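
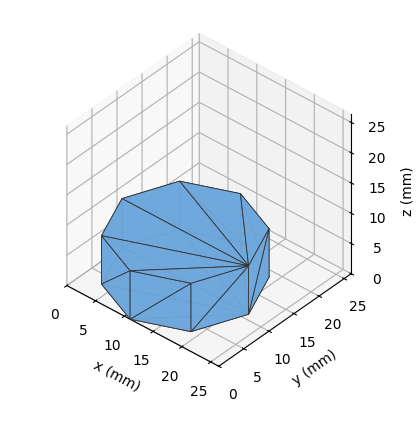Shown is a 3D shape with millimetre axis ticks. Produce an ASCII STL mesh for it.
Reading the render: the shape is a regular 8-sided prism (a cylinder approximated with 8 flat sides), circumscribed radius ≈ 11 mm, height ≈ 8 mm (dimensions read to the nearest mm from the axis ticks). For the STL, each face is triangulated and given an outward normal.

solid part
  facet normal 0.0000 0.0000 -1.0000
    outer loop
      vertex 11.000 22.000 0.000
      vertex 18.778 18.778 0.000
      vertex 22.000 11.000 0.000
    endloop
  endfacet
  facet normal 0.0000 0.0000 -1.0000
    outer loop
      vertex 3.222 18.778 0.000
      vertex 11.000 22.000 0.000
      vertex 22.000 11.000 0.000
    endloop
  endfacet
  facet normal 0.0000 0.0000 -1.0000
    outer loop
      vertex 0.000 11.000 0.000
      vertex 3.222 18.778 0.000
      vertex 22.000 11.000 0.000
    endloop
  endfacet
  facet normal 0.0000 0.0000 -1.0000
    outer loop
      vertex 3.222 3.222 0.000
      vertex 0.000 11.000 0.000
      vertex 22.000 11.000 0.000
    endloop
  endfacet
  facet normal 0.0000 0.0000 -1.0000
    outer loop
      vertex 11.000 0.000 0.000
      vertex 3.222 3.222 0.000
      vertex 22.000 11.000 0.000
    endloop
  endfacet
  facet normal 0.0000 0.0000 -1.0000
    outer loop
      vertex 18.778 3.222 0.000
      vertex 11.000 0.000 0.000
      vertex 22.000 11.000 0.000
    endloop
  endfacet
  facet normal 0.0000 0.0000 1.0000
    outer loop
      vertex 22.000 11.000 8.000
      vertex 18.778 18.778 8.000
      vertex 11.000 22.000 8.000
    endloop
  endfacet
  facet normal 0.0000 0.0000 1.0000
    outer loop
      vertex 22.000 11.000 8.000
      vertex 11.000 22.000 8.000
      vertex 3.222 18.778 8.000
    endloop
  endfacet
  facet normal 0.0000 0.0000 1.0000
    outer loop
      vertex 22.000 11.000 8.000
      vertex 3.222 18.778 8.000
      vertex 0.000 11.000 8.000
    endloop
  endfacet
  facet normal 0.0000 0.0000 1.0000
    outer loop
      vertex 22.000 11.000 8.000
      vertex 0.000 11.000 8.000
      vertex 3.222 3.222 8.000
    endloop
  endfacet
  facet normal 0.0000 0.0000 1.0000
    outer loop
      vertex 22.000 11.000 8.000
      vertex 3.222 3.222 8.000
      vertex 11.000 0.000 8.000
    endloop
  endfacet
  facet normal 0.0000 0.0000 1.0000
    outer loop
      vertex 22.000 11.000 8.000
      vertex 11.000 0.000 8.000
      vertex 18.778 3.222 8.000
    endloop
  endfacet
  facet normal 0.9239 0.3827 0.0000
    outer loop
      vertex 22.000 11.000 0.000
      vertex 18.778 18.778 0.000
      vertex 18.778 18.778 8.000
    endloop
  endfacet
  facet normal 0.9239 0.3827 0.0000
    outer loop
      vertex 22.000 11.000 0.000
      vertex 18.778 18.778 8.000
      vertex 22.000 11.000 8.000
    endloop
  endfacet
  facet normal 0.3827 0.9239 0.0000
    outer loop
      vertex 18.778 18.778 0.000
      vertex 11.000 22.000 0.000
      vertex 11.000 22.000 8.000
    endloop
  endfacet
  facet normal 0.3827 0.9239 0.0000
    outer loop
      vertex 18.778 18.778 0.000
      vertex 11.000 22.000 8.000
      vertex 18.778 18.778 8.000
    endloop
  endfacet
  facet normal -0.3827 0.9239 0.0000
    outer loop
      vertex 11.000 22.000 0.000
      vertex 3.222 18.778 0.000
      vertex 3.222 18.778 8.000
    endloop
  endfacet
  facet normal -0.3827 0.9239 0.0000
    outer loop
      vertex 11.000 22.000 0.000
      vertex 3.222 18.778 8.000
      vertex 11.000 22.000 8.000
    endloop
  endfacet
  facet normal -0.9239 0.3827 0.0000
    outer loop
      vertex 3.222 18.778 0.000
      vertex 0.000 11.000 0.000
      vertex 0.000 11.000 8.000
    endloop
  endfacet
  facet normal -0.9239 0.3827 0.0000
    outer loop
      vertex 3.222 18.778 0.000
      vertex 0.000 11.000 8.000
      vertex 3.222 18.778 8.000
    endloop
  endfacet
  facet normal -0.9239 -0.3827 0.0000
    outer loop
      vertex 0.000 11.000 0.000
      vertex 3.222 3.222 0.000
      vertex 3.222 3.222 8.000
    endloop
  endfacet
  facet normal -0.9239 -0.3827 0.0000
    outer loop
      vertex 0.000 11.000 0.000
      vertex 3.222 3.222 8.000
      vertex 0.000 11.000 8.000
    endloop
  endfacet
  facet normal -0.3827 -0.9239 0.0000
    outer loop
      vertex 3.222 3.222 0.000
      vertex 11.000 0.000 0.000
      vertex 11.000 0.000 8.000
    endloop
  endfacet
  facet normal -0.3827 -0.9239 0.0000
    outer loop
      vertex 3.222 3.222 0.000
      vertex 11.000 0.000 8.000
      vertex 3.222 3.222 8.000
    endloop
  endfacet
  facet normal 0.3827 -0.9239 0.0000
    outer loop
      vertex 11.000 0.000 0.000
      vertex 18.778 3.222 0.000
      vertex 18.778 3.222 8.000
    endloop
  endfacet
  facet normal 0.3827 -0.9239 0.0000
    outer loop
      vertex 11.000 0.000 0.000
      vertex 18.778 3.222 8.000
      vertex 11.000 0.000 8.000
    endloop
  endfacet
  facet normal 0.9239 -0.3827 0.0000
    outer loop
      vertex 18.778 3.222 0.000
      vertex 22.000 11.000 0.000
      vertex 22.000 11.000 8.000
    endloop
  endfacet
  facet normal 0.9239 -0.3827 0.0000
    outer loop
      vertex 18.778 3.222 0.000
      vertex 22.000 11.000 8.000
      vertex 18.778 3.222 8.000
    endloop
  endfacet
endsolid part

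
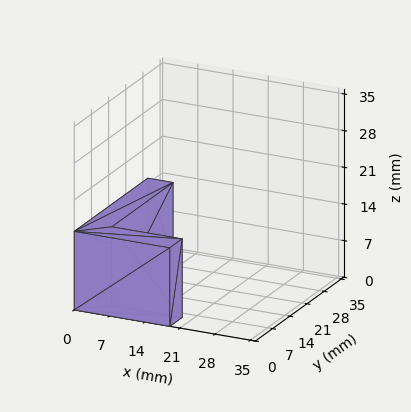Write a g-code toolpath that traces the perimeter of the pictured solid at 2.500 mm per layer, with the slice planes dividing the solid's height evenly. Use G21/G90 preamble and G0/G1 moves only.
Reading the render: the shape is an L-shaped prism: outer 19 × 30 mm, arm thicknesses ≈ 5 mm (horizontal) and 5 mm (vertical), extruded 15 mm in z (dimensions read to the nearest mm from the axis ticks). For the g-code, the solid's height is divided into equal slices at the stated Δz and each level perimeter traced with G1 moves after a G0 lift.

; perimeter-only toolpath
G21 ; units = mm
G90 ; absolute positioning
G28 ; home
; layer 1
G0 Z2.500
G0 X0.000 Y0.000
G1 X19.000 Y0.000
G1 X19.000 Y5.000
G1 X5.000 Y5.000
G1 X5.000 Y30.000
G1 X0.000 Y30.000
G1 X0.000 Y0.000
; layer 2
G0 Z5.000
G0 X0.000 Y0.000
G1 X19.000 Y0.000
G1 X19.000 Y5.000
G1 X5.000 Y5.000
G1 X5.000 Y30.000
G1 X0.000 Y30.000
G1 X0.000 Y0.000
; layer 3
G0 Z7.500
G0 X0.000 Y0.000
G1 X19.000 Y0.000
G1 X19.000 Y5.000
G1 X5.000 Y5.000
G1 X5.000 Y30.000
G1 X0.000 Y30.000
G1 X0.000 Y0.000
; layer 4
G0 Z10.000
G0 X0.000 Y0.000
G1 X19.000 Y0.000
G1 X19.000 Y5.000
G1 X5.000 Y5.000
G1 X5.000 Y30.000
G1 X0.000 Y30.000
G1 X0.000 Y0.000
; layer 5
G0 Z12.500
G0 X0.000 Y0.000
G1 X19.000 Y0.000
G1 X19.000 Y5.000
G1 X5.000 Y5.000
G1 X5.000 Y30.000
G1 X0.000 Y30.000
G1 X0.000 Y0.000
; layer 6
G0 Z15.000
G0 X0.000 Y0.000
G1 X19.000 Y0.000
G1 X19.000 Y5.000
G1 X5.000 Y5.000
G1 X5.000 Y30.000
G1 X0.000 Y30.000
G1 X0.000 Y0.000
M2 ; end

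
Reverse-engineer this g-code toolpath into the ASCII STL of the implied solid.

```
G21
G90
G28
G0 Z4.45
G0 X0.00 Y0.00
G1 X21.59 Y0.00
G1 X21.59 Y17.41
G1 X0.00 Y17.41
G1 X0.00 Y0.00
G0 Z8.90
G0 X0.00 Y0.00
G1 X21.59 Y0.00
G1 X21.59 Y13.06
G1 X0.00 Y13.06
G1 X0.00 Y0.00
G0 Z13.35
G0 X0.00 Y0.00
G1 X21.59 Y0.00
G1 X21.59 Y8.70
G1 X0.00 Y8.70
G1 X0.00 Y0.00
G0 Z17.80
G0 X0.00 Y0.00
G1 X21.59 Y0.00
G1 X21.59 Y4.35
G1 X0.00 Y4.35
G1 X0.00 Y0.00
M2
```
solid part
  facet normal 0.0000 0.0000 -1.0000
    outer loop
      vertex 21.59 21.76 0.00
      vertex 21.59 0.00 0.00
      vertex 0.00 0.00 0.00
    endloop
  endfacet
  facet normal 0.0000 0.0000 -1.0000
    outer loop
      vertex 0.00 21.76 0.00
      vertex 21.59 21.76 0.00
      vertex 0.00 0.00 0.00
    endloop
  endfacet
  facet normal 0.0000 -1.0000 0.0000
    outer loop
      vertex 0.00 0.00 0.00
      vertex 21.59 0.00 0.00
      vertex 21.59 0.00 22.25
    endloop
  endfacet
  facet normal 0.0000 -1.0000 0.0000
    outer loop
      vertex 0.00 0.00 0.00
      vertex 21.59 0.00 22.25
      vertex 0.00 0.00 22.25
    endloop
  endfacet
  facet normal 0.0000 0.7149 0.6992
    outer loop
      vertex 0.00 0.00 22.25
      vertex 21.59 0.00 22.25
      vertex 21.59 21.76 0.00
    endloop
  endfacet
  facet normal 0.0000 0.7149 0.6992
    outer loop
      vertex 0.00 0.00 22.25
      vertex 21.59 21.76 0.00
      vertex 0.00 21.76 0.00
    endloop
  endfacet
  facet normal -1.0000 0.0000 0.0000
    outer loop
      vertex 0.00 0.00 22.25
      vertex 0.00 21.76 0.00
      vertex 0.00 0.00 0.00
    endloop
  endfacet
  facet normal 1.0000 0.0000 0.0000
    outer loop
      vertex 21.59 0.00 0.00
      vertex 21.59 21.76 0.00
      vertex 21.59 0.00 22.25
    endloop
  endfacet
endsolid part

The G0 Z moves step by Δz≈4.45 mm. The G1 loops shrink linearly with z, so the solid tapers from its base footprint up to z≈22.2. Closing with a flat bottom cap and the tapered top and triangulating gives 8 facets — a wedge (ramp): 21.6 × 21.8 mm base, rising to 22.2 mm along the y=0 edge and sloping linearly to z=0 at y=21.8.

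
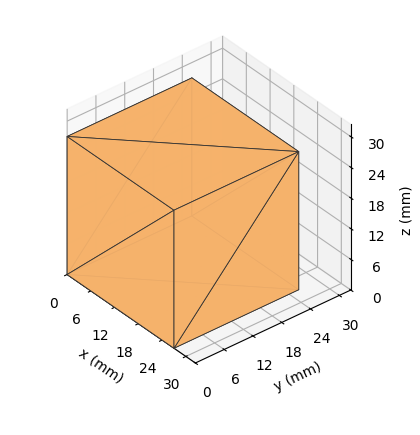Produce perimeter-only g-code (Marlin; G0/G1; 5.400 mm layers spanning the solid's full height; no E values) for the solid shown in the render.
Reading the render: the shape is a rectangular box, roughly 27 × 26 mm footprint and 27 mm tall (dimensions read to the nearest mm from the axis ticks). For the g-code, the solid's height is divided into equal slices at the stated Δz and each level perimeter traced with G1 moves after a G0 lift.

; perimeter-only toolpath
G21 ; units = mm
G90 ; absolute positioning
G28 ; home
; layer 1
G0 Z5.400
G0 X0.000 Y0.000
G1 X27.000 Y0.000
G1 X27.000 Y26.000
G1 X0.000 Y26.000
G1 X0.000 Y0.000
; layer 2
G0 Z10.800
G0 X0.000 Y0.000
G1 X27.000 Y0.000
G1 X27.000 Y26.000
G1 X0.000 Y26.000
G1 X0.000 Y0.000
; layer 3
G0 Z16.200
G0 X0.000 Y0.000
G1 X27.000 Y0.000
G1 X27.000 Y26.000
G1 X0.000 Y26.000
G1 X0.000 Y0.000
; layer 4
G0 Z21.600
G0 X0.000 Y0.000
G1 X27.000 Y0.000
G1 X27.000 Y26.000
G1 X0.000 Y26.000
G1 X0.000 Y0.000
; layer 5
G0 Z27.000
G0 X0.000 Y0.000
G1 X27.000 Y0.000
G1 X27.000 Y26.000
G1 X0.000 Y26.000
G1 X0.000 Y0.000
M2 ; end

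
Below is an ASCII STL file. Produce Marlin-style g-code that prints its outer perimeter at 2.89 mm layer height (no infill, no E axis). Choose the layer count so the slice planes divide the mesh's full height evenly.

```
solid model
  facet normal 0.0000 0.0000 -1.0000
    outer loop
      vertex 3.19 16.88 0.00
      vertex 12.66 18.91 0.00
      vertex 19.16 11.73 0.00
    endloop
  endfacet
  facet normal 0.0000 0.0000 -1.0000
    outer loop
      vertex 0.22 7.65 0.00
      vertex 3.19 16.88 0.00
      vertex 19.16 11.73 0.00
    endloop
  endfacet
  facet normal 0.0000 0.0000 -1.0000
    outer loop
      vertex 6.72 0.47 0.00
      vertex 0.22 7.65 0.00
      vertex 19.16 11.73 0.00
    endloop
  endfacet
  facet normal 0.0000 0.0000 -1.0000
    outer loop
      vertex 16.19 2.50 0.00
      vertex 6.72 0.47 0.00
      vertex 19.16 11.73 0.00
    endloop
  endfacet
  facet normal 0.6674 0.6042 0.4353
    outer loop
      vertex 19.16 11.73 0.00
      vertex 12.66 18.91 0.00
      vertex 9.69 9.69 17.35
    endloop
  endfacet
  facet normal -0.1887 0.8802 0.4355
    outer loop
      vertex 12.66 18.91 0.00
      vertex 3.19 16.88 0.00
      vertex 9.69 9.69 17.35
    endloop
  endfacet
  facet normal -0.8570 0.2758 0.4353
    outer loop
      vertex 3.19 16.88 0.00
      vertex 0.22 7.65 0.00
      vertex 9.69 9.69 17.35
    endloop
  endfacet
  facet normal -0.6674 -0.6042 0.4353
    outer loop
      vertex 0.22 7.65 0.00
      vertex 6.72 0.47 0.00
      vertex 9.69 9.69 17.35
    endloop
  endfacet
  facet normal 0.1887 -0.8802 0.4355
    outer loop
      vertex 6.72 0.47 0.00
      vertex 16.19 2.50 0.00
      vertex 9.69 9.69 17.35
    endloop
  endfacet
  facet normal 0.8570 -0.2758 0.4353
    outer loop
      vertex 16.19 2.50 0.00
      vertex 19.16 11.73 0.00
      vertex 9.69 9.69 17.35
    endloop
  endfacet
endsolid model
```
; perimeter-only toolpath
G21 ; units = mm
G90 ; absolute positioning
G28 ; home
; layer 1
G0 Z2.89
G0 X17.58 Y11.39
G1 X12.16 Y17.37
G1 X4.27 Y15.68
G1 X1.80 Y7.99
G1 X7.21 Y2.01
G1 X15.11 Y3.70
G1 X17.58 Y11.39
; layer 2
G0 Z5.78
G0 X16.00 Y11.05
G1 X11.67 Y15.84
G1 X5.36 Y14.48
G1 X3.38 Y8.33
G1 X7.71 Y3.54
G1 X14.02 Y4.90
G1 X16.00 Y11.05
; layer 3
G0 Z8.68
G0 X14.43 Y10.71
G1 X11.18 Y14.30
G1 X6.44 Y13.29
G1 X4.96 Y8.67
G1 X8.21 Y5.08
G1 X12.94 Y6.09
G1 X14.43 Y10.71
; layer 4
G0 Z11.57
G0 X12.85 Y10.37
G1 X10.68 Y12.76
G1 X7.52 Y12.09
G1 X6.53 Y9.01
G1 X8.70 Y6.62
G1 X11.86 Y7.29
G1 X12.85 Y10.37
; layer 5
G0 Z14.46
G0 X11.27 Y10.03
G1 X10.18 Y11.23
G1 X8.61 Y10.89
G1 X8.11 Y9.35
G1 X9.19 Y8.15
G1 X10.77 Y8.49
G1 X11.27 Y10.03
M2 ; end

The solid is a regular 6-sided pyramid, base circumscribed radius ≈ 9.69 mm, apex at z ≈ 17.4 mm. Slicing at Δz = 2.89 mm — 6 equal slices spanning the solid's height, so layer i sits at z = i·h/6 — gives 5 non-empty perimeters. Each is a 6-segment closed polygon; G0 lifts to the layer z and rapids to the start vertex, then G1 traces the edges. The cross-section shrinks linearly with z (the slice at the apex is degenerate and omitted).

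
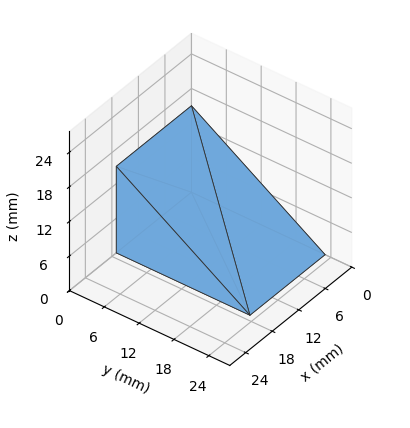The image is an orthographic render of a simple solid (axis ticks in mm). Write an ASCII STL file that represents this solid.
Reading the render: the shape is a wedge (ramp): 17 × 23 mm base, rising to 15 mm along the y=0 edge and sloping linearly to z=0 at y=23 (dimensions read to the nearest mm from the axis ticks). For the STL, each face is triangulated and given an outward normal.

solid part
  facet normal 0.0000 0.0000 -1.0000
    outer loop
      vertex 17.00 23.00 0.00
      vertex 17.00 0.00 0.00
      vertex 0.00 0.00 0.00
    endloop
  endfacet
  facet normal 0.0000 0.0000 -1.0000
    outer loop
      vertex 0.00 23.00 0.00
      vertex 17.00 23.00 0.00
      vertex 0.00 0.00 0.00
    endloop
  endfacet
  facet normal 0.0000 -1.0000 0.0000
    outer loop
      vertex 0.00 0.00 0.00
      vertex 17.00 0.00 0.00
      vertex 17.00 0.00 15.00
    endloop
  endfacet
  facet normal 0.0000 -1.0000 0.0000
    outer loop
      vertex 0.00 0.00 0.00
      vertex 17.00 0.00 15.00
      vertex 0.00 0.00 15.00
    endloop
  endfacet
  facet normal 0.0000 0.5463 0.8376
    outer loop
      vertex 0.00 0.00 15.00
      vertex 17.00 0.00 15.00
      vertex 17.00 23.00 0.00
    endloop
  endfacet
  facet normal 0.0000 0.5463 0.8376
    outer loop
      vertex 0.00 0.00 15.00
      vertex 17.00 23.00 0.00
      vertex 0.00 23.00 0.00
    endloop
  endfacet
  facet normal -1.0000 0.0000 0.0000
    outer loop
      vertex 0.00 0.00 15.00
      vertex 0.00 23.00 0.00
      vertex 0.00 0.00 0.00
    endloop
  endfacet
  facet normal 1.0000 0.0000 0.0000
    outer loop
      vertex 17.00 0.00 0.00
      vertex 17.00 23.00 0.00
      vertex 17.00 0.00 15.00
    endloop
  endfacet
endsolid part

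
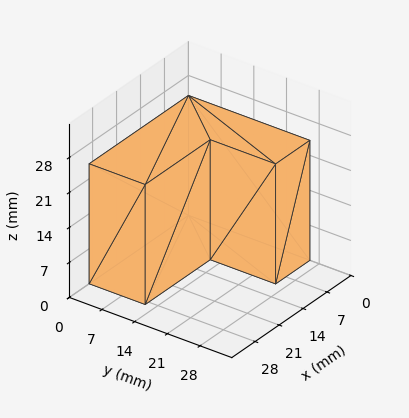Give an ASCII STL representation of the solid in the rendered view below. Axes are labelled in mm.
Reading the render: the shape is an L-shaped prism: outer 29 × 26 mm, arm thicknesses ≈ 12 mm (horizontal) and 10 mm (vertical), extruded 24 mm in z (dimensions read to the nearest mm from the axis ticks). For the STL, each face is triangulated and given an outward normal.

solid part
  facet normal 0.0000 0.0000 -1.0000
    outer loop
      vertex 29.000 12.000 0.000
      vertex 29.000 0.000 0.000
      vertex 0.000 0.000 0.000
    endloop
  endfacet
  facet normal 0.0000 0.0000 -1.0000
    outer loop
      vertex 10.000 12.000 0.000
      vertex 29.000 12.000 0.000
      vertex 0.000 0.000 0.000
    endloop
  endfacet
  facet normal 0.0000 0.0000 -1.0000
    outer loop
      vertex 10.000 26.000 0.000
      vertex 10.000 12.000 0.000
      vertex 0.000 0.000 0.000
    endloop
  endfacet
  facet normal 0.0000 0.0000 -1.0000
    outer loop
      vertex 0.000 26.000 0.000
      vertex 10.000 26.000 0.000
      vertex 0.000 0.000 0.000
    endloop
  endfacet
  facet normal 0.0000 0.0000 1.0000
    outer loop
      vertex 0.000 0.000 24.000
      vertex 29.000 0.000 24.000
      vertex 29.000 12.000 24.000
    endloop
  endfacet
  facet normal 0.0000 0.0000 1.0000
    outer loop
      vertex 0.000 0.000 24.000
      vertex 29.000 12.000 24.000
      vertex 10.000 12.000 24.000
    endloop
  endfacet
  facet normal 0.0000 0.0000 1.0000
    outer loop
      vertex 0.000 0.000 24.000
      vertex 10.000 12.000 24.000
      vertex 10.000 26.000 24.000
    endloop
  endfacet
  facet normal 0.0000 0.0000 1.0000
    outer loop
      vertex 0.000 0.000 24.000
      vertex 10.000 26.000 24.000
      vertex 0.000 26.000 24.000
    endloop
  endfacet
  facet normal 0.0000 -1.0000 0.0000
    outer loop
      vertex 0.000 0.000 0.000
      vertex 29.000 0.000 0.000
      vertex 29.000 0.000 24.000
    endloop
  endfacet
  facet normal 0.0000 -1.0000 0.0000
    outer loop
      vertex 0.000 0.000 0.000
      vertex 29.000 0.000 24.000
      vertex 0.000 0.000 24.000
    endloop
  endfacet
  facet normal 1.0000 0.0000 0.0000
    outer loop
      vertex 29.000 0.000 0.000
      vertex 29.000 12.000 0.000
      vertex 29.000 12.000 24.000
    endloop
  endfacet
  facet normal 1.0000 0.0000 0.0000
    outer loop
      vertex 29.000 0.000 0.000
      vertex 29.000 12.000 24.000
      vertex 29.000 0.000 24.000
    endloop
  endfacet
  facet normal 0.0000 1.0000 0.0000
    outer loop
      vertex 29.000 12.000 0.000
      vertex 10.000 12.000 0.000
      vertex 10.000 12.000 24.000
    endloop
  endfacet
  facet normal 0.0000 1.0000 0.0000
    outer loop
      vertex 29.000 12.000 0.000
      vertex 10.000 12.000 24.000
      vertex 29.000 12.000 24.000
    endloop
  endfacet
  facet normal 1.0000 0.0000 0.0000
    outer loop
      vertex 10.000 12.000 0.000
      vertex 10.000 26.000 0.000
      vertex 10.000 26.000 24.000
    endloop
  endfacet
  facet normal 1.0000 0.0000 0.0000
    outer loop
      vertex 10.000 12.000 0.000
      vertex 10.000 26.000 24.000
      vertex 10.000 12.000 24.000
    endloop
  endfacet
  facet normal 0.0000 1.0000 0.0000
    outer loop
      vertex 10.000 26.000 0.000
      vertex 0.000 26.000 0.000
      vertex 0.000 26.000 24.000
    endloop
  endfacet
  facet normal 0.0000 1.0000 0.0000
    outer loop
      vertex 10.000 26.000 0.000
      vertex 0.000 26.000 24.000
      vertex 10.000 26.000 24.000
    endloop
  endfacet
  facet normal -1.0000 0.0000 0.0000
    outer loop
      vertex 0.000 26.000 0.000
      vertex 0.000 0.000 0.000
      vertex 0.000 0.000 24.000
    endloop
  endfacet
  facet normal -1.0000 0.0000 0.0000
    outer loop
      vertex 0.000 26.000 0.000
      vertex 0.000 0.000 24.000
      vertex 0.000 26.000 24.000
    endloop
  endfacet
endsolid part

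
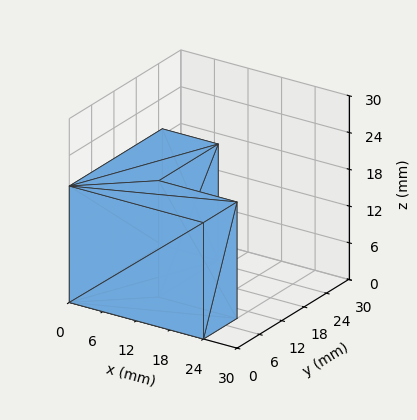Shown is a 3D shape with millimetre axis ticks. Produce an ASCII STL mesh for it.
Reading the render: the shape is an L-shaped prism: outer 24 × 25 mm, arm thicknesses ≈ 9 mm (horizontal) and 10 mm (vertical), extruded 19 mm in z (dimensions read to the nearest mm from the axis ticks). For the STL, each face is triangulated and given an outward normal.

solid part
  facet normal 0.0000 0.0000 -1.0000
    outer loop
      vertex 24.0 9.0 0.0
      vertex 24.0 0.0 0.0
      vertex 0.0 0.0 0.0
    endloop
  endfacet
  facet normal 0.0000 0.0000 -1.0000
    outer loop
      vertex 10.0 9.0 0.0
      vertex 24.0 9.0 0.0
      vertex 0.0 0.0 0.0
    endloop
  endfacet
  facet normal 0.0000 0.0000 -1.0000
    outer loop
      vertex 10.0 25.0 0.0
      vertex 10.0 9.0 0.0
      vertex 0.0 0.0 0.0
    endloop
  endfacet
  facet normal 0.0000 0.0000 -1.0000
    outer loop
      vertex 0.0 25.0 0.0
      vertex 10.0 25.0 0.0
      vertex 0.0 0.0 0.0
    endloop
  endfacet
  facet normal 0.0000 0.0000 1.0000
    outer loop
      vertex 0.0 0.0 19.0
      vertex 24.0 0.0 19.0
      vertex 24.0 9.0 19.0
    endloop
  endfacet
  facet normal 0.0000 0.0000 1.0000
    outer loop
      vertex 0.0 0.0 19.0
      vertex 24.0 9.0 19.0
      vertex 10.0 9.0 19.0
    endloop
  endfacet
  facet normal 0.0000 0.0000 1.0000
    outer loop
      vertex 0.0 0.0 19.0
      vertex 10.0 9.0 19.0
      vertex 10.0 25.0 19.0
    endloop
  endfacet
  facet normal 0.0000 0.0000 1.0000
    outer loop
      vertex 0.0 0.0 19.0
      vertex 10.0 25.0 19.0
      vertex 0.0 25.0 19.0
    endloop
  endfacet
  facet normal 0.0000 -1.0000 0.0000
    outer loop
      vertex 0.0 0.0 0.0
      vertex 24.0 0.0 0.0
      vertex 24.0 0.0 19.0
    endloop
  endfacet
  facet normal 0.0000 -1.0000 0.0000
    outer loop
      vertex 0.0 0.0 0.0
      vertex 24.0 0.0 19.0
      vertex 0.0 0.0 19.0
    endloop
  endfacet
  facet normal 1.0000 0.0000 0.0000
    outer loop
      vertex 24.0 0.0 0.0
      vertex 24.0 9.0 0.0
      vertex 24.0 9.0 19.0
    endloop
  endfacet
  facet normal 1.0000 0.0000 0.0000
    outer loop
      vertex 24.0 0.0 0.0
      vertex 24.0 9.0 19.0
      vertex 24.0 0.0 19.0
    endloop
  endfacet
  facet normal 0.0000 1.0000 0.0000
    outer loop
      vertex 24.0 9.0 0.0
      vertex 10.0 9.0 0.0
      vertex 10.0 9.0 19.0
    endloop
  endfacet
  facet normal 0.0000 1.0000 0.0000
    outer loop
      vertex 24.0 9.0 0.0
      vertex 10.0 9.0 19.0
      vertex 24.0 9.0 19.0
    endloop
  endfacet
  facet normal 1.0000 0.0000 0.0000
    outer loop
      vertex 10.0 9.0 0.0
      vertex 10.0 25.0 0.0
      vertex 10.0 25.0 19.0
    endloop
  endfacet
  facet normal 1.0000 0.0000 0.0000
    outer loop
      vertex 10.0 9.0 0.0
      vertex 10.0 25.0 19.0
      vertex 10.0 9.0 19.0
    endloop
  endfacet
  facet normal 0.0000 1.0000 0.0000
    outer loop
      vertex 10.0 25.0 0.0
      vertex 0.0 25.0 0.0
      vertex 0.0 25.0 19.0
    endloop
  endfacet
  facet normal 0.0000 1.0000 0.0000
    outer loop
      vertex 10.0 25.0 0.0
      vertex 0.0 25.0 19.0
      vertex 10.0 25.0 19.0
    endloop
  endfacet
  facet normal -1.0000 0.0000 0.0000
    outer loop
      vertex 0.0 25.0 0.0
      vertex 0.0 0.0 0.0
      vertex 0.0 0.0 19.0
    endloop
  endfacet
  facet normal -1.0000 0.0000 0.0000
    outer loop
      vertex 0.0 25.0 0.0
      vertex 0.0 0.0 19.0
      vertex 0.0 25.0 19.0
    endloop
  endfacet
endsolid part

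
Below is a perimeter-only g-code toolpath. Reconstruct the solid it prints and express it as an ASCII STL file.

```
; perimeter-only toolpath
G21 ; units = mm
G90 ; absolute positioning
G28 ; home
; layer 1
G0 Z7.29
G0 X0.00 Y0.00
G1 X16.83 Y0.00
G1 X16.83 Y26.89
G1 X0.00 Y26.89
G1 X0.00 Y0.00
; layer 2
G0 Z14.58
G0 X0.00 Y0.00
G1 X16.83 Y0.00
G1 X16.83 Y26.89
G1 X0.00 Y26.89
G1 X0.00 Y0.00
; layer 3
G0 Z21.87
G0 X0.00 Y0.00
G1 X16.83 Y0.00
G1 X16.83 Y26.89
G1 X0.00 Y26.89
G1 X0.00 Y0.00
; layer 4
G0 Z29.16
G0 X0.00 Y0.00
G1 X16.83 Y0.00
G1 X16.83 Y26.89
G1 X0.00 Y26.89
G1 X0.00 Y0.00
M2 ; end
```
solid part
  facet normal 0.0000 0.0000 -1.0000
    outer loop
      vertex 16.83 26.89 0.00
      vertex 16.83 0.00 0.00
      vertex 0.00 0.00 0.00
    endloop
  endfacet
  facet normal 0.0000 0.0000 -1.0000
    outer loop
      vertex 0.00 26.89 0.00
      vertex 16.83 26.89 0.00
      vertex 0.00 0.00 0.00
    endloop
  endfacet
  facet normal 0.0000 0.0000 1.0000
    outer loop
      vertex 0.00 0.00 29.16
      vertex 16.83 0.00 29.16
      vertex 16.83 26.89 29.16
    endloop
  endfacet
  facet normal 0.0000 0.0000 1.0000
    outer loop
      vertex 0.00 0.00 29.16
      vertex 16.83 26.89 29.16
      vertex 0.00 26.89 29.16
    endloop
  endfacet
  facet normal 0.0000 -1.0000 0.0000
    outer loop
      vertex 0.00 0.00 0.00
      vertex 16.83 0.00 0.00
      vertex 16.83 0.00 29.16
    endloop
  endfacet
  facet normal 0.0000 -1.0000 0.0000
    outer loop
      vertex 0.00 0.00 0.00
      vertex 16.83 0.00 29.16
      vertex 0.00 0.00 29.16
    endloop
  endfacet
  facet normal 0.0000 1.0000 0.0000
    outer loop
      vertex 16.83 26.89 29.16
      vertex 16.83 26.89 0.00
      vertex 0.00 26.89 0.00
    endloop
  endfacet
  facet normal 0.0000 1.0000 0.0000
    outer loop
      vertex 0.00 26.89 29.16
      vertex 16.83 26.89 29.16
      vertex 0.00 26.89 0.00
    endloop
  endfacet
  facet normal -1.0000 0.0000 0.0000
    outer loop
      vertex 0.00 26.89 29.16
      vertex 0.00 26.89 0.00
      vertex 0.00 0.00 0.00
    endloop
  endfacet
  facet normal -1.0000 0.0000 0.0000
    outer loop
      vertex 0.00 0.00 29.16
      vertex 0.00 26.89 29.16
      vertex 0.00 0.00 0.00
    endloop
  endfacet
  facet normal 1.0000 0.0000 0.0000
    outer loop
      vertex 16.83 0.00 0.00
      vertex 16.83 26.89 0.00
      vertex 16.83 26.89 29.16
    endloop
  endfacet
  facet normal 1.0000 0.0000 0.0000
    outer loop
      vertex 16.83 0.00 0.00
      vertex 16.83 26.89 29.16
      vertex 16.83 0.00 29.16
    endloop
  endfacet
endsolid part

The G0 Z moves step by Δz≈7.29 mm. Every layer's G1 loop is the same polygon, so the solid is a straight extrusion of it from z=0 to z≈29.2. Closing with flat bottom and top caps and triangulating gives 12 facets — a rectangular box, roughly 16.8 × 26.9 mm footprint and 29.2 mm tall.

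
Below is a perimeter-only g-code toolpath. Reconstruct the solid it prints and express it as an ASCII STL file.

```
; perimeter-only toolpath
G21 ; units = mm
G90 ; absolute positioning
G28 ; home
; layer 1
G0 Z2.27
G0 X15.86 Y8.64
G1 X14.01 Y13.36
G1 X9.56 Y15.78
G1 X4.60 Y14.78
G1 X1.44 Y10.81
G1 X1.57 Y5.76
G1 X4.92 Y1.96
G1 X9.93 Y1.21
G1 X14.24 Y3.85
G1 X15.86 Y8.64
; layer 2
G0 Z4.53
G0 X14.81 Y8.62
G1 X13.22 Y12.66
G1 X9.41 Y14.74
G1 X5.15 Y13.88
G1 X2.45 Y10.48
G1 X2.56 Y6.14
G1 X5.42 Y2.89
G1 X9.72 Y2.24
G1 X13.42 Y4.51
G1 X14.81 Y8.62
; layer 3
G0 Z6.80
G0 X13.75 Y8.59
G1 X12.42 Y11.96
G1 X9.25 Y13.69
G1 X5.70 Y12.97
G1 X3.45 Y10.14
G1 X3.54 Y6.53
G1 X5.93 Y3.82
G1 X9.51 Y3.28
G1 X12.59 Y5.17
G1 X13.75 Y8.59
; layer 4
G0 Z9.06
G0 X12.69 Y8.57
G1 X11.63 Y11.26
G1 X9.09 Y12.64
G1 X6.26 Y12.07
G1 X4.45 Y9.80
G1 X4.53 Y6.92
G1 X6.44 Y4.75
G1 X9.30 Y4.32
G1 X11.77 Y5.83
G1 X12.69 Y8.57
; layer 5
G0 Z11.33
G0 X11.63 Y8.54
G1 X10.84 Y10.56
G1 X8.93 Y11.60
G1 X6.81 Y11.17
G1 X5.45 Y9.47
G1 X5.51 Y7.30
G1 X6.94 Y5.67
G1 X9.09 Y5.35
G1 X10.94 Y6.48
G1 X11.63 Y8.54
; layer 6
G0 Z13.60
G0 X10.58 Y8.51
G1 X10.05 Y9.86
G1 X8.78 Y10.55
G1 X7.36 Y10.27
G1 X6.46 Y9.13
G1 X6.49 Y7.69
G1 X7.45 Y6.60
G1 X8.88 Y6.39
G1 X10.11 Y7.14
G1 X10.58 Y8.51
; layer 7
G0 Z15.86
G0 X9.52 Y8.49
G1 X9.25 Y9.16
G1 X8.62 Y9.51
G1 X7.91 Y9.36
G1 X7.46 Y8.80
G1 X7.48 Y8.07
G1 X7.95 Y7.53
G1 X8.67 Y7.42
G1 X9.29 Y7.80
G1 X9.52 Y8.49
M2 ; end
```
solid part
  facet normal 0.0000 0.0000 -1.0000
    outer loop
      vertex 9.72 16.83 0.00
      vertex 14.80 14.06 0.00
      vertex 16.92 8.67 0.00
    endloop
  endfacet
  facet normal 0.0000 0.0000 -1.0000
    outer loop
      vertex 4.05 15.68 0.00
      vertex 9.72 16.83 0.00
      vertex 16.92 8.67 0.00
    endloop
  endfacet
  facet normal 0.0000 0.0000 -1.0000
    outer loop
      vertex 0.44 11.15 0.00
      vertex 4.05 15.68 0.00
      vertex 16.92 8.67 0.00
    endloop
  endfacet
  facet normal 0.0000 0.0000 -1.0000
    outer loop
      vertex 0.59 5.37 0.00
      vertex 0.44 11.15 0.00
      vertex 16.92 8.67 0.00
    endloop
  endfacet
  facet normal 0.0000 0.0000 -1.0000
    outer loop
      vertex 4.41 1.03 0.00
      vertex 0.59 5.37 0.00
      vertex 16.92 8.67 0.00
    endloop
  endfacet
  facet normal 0.0000 0.0000 -1.0000
    outer loop
      vertex 10.14 0.17 0.00
      vertex 4.41 1.03 0.00
      vertex 16.92 8.67 0.00
    endloop
  endfacet
  facet normal 0.0000 0.0000 -1.0000
    outer loop
      vertex 15.07 3.19 0.00
      vertex 10.14 0.17 0.00
      vertex 16.92 8.67 0.00
    endloop
  endfacet
  facet normal 0.8523 0.3352 0.4016
    outer loop
      vertex 16.92 8.67 0.00
      vertex 14.80 14.06 0.00
      vertex 8.46 8.46 18.13
    endloop
  endfacet
  facet normal 0.4384 0.8040 0.4017
    outer loop
      vertex 14.80 14.06 0.00
      vertex 9.72 16.83 0.00
      vertex 8.46 8.46 18.13
    endloop
  endfacet
  facet normal -0.1820 0.8975 0.4017
    outer loop
      vertex 9.72 16.83 0.00
      vertex 4.05 15.68 0.00
      vertex 8.46 8.46 18.13
    endloop
  endfacet
  facet normal -0.7162 0.5708 0.4015
    outer loop
      vertex 4.05 15.68 0.00
      vertex 0.44 11.15 0.00
      vertex 8.46 8.46 18.13
    endloop
  endfacet
  facet normal -0.9156 -0.0238 0.4015
    outer loop
      vertex 0.44 11.15 0.00
      vertex 0.59 5.37 0.00
      vertex 8.46 8.46 18.13
    endloop
  endfacet
  facet normal -0.6875 -0.6051 0.4016
    outer loop
      vertex 0.59 5.37 0.00
      vertex 4.41 1.03 0.00
      vertex 8.46 8.46 18.13
    endloop
  endfacet
  facet normal -0.1359 -0.9057 0.4015
    outer loop
      vertex 4.41 1.03 0.00
      vertex 10.14 0.17 0.00
      vertex 8.46 8.46 18.13
    endloop
  endfacet
  facet normal 0.4784 -0.7810 0.4014
    outer loop
      vertex 10.14 0.17 0.00
      vertex 15.07 3.19 0.00
      vertex 8.46 8.46 18.13
    endloop
  endfacet
  facet normal 0.8677 -0.2929 0.4015
    outer loop
      vertex 15.07 3.19 0.00
      vertex 16.92 8.67 0.00
      vertex 8.46 8.46 18.13
    endloop
  endfacet
endsolid part

The G0 Z moves step by Δz≈2.27 mm. The G1 loops shrink linearly with z, so the solid tapers from its base footprint up to z≈18.1. Closing with a flat bottom cap and the tapered top and triangulating gives 16 facets — a regular 9-sided pyramid, base circumscribed radius ≈ 8.46 mm, apex at z ≈ 18.1 mm.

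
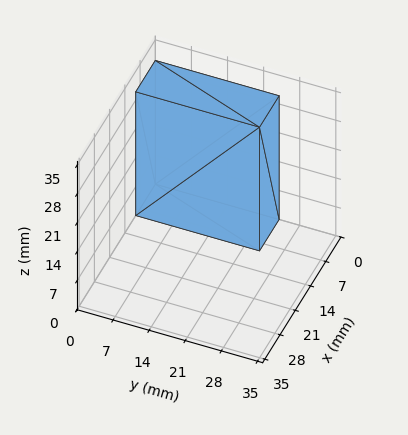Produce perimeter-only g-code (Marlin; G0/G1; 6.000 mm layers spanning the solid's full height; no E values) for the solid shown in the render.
Reading the render: the shape is a rectangular box, roughly 9 × 24 mm footprint and 30 mm tall (dimensions read to the nearest mm from the axis ticks). For the g-code, the solid's height is divided into equal slices at the stated Δz and each level perimeter traced with G1 moves after a G0 lift.

; perimeter-only toolpath
G21 ; units = mm
G90 ; absolute positioning
G28 ; home
; layer 1
G0 Z6.000
G0 X0.000 Y0.000
G1 X9.000 Y0.000
G1 X9.000 Y24.000
G1 X0.000 Y24.000
G1 X0.000 Y0.000
; layer 2
G0 Z12.000
G0 X0.000 Y0.000
G1 X9.000 Y0.000
G1 X9.000 Y24.000
G1 X0.000 Y24.000
G1 X0.000 Y0.000
; layer 3
G0 Z18.000
G0 X0.000 Y0.000
G1 X9.000 Y0.000
G1 X9.000 Y24.000
G1 X0.000 Y24.000
G1 X0.000 Y0.000
; layer 4
G0 Z24.000
G0 X0.000 Y0.000
G1 X9.000 Y0.000
G1 X9.000 Y24.000
G1 X0.000 Y24.000
G1 X0.000 Y0.000
; layer 5
G0 Z30.000
G0 X0.000 Y0.000
G1 X9.000 Y0.000
G1 X9.000 Y24.000
G1 X0.000 Y24.000
G1 X0.000 Y0.000
M2 ; end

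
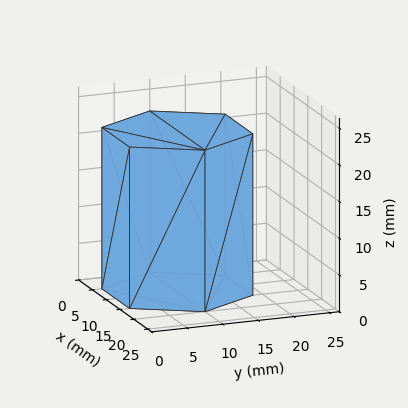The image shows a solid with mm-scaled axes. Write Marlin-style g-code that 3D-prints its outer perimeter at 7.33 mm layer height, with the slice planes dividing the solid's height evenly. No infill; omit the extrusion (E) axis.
Reading the render: the shape is a regular 6-sided prism (a cylinder approximated with 6 flat sides), circumscribed radius ≈ 10 mm, height ≈ 22 mm (dimensions read to the nearest mm from the axis ticks). For the g-code, the solid's height is divided into equal slices at the stated Δz and each level perimeter traced with G1 moves after a G0 lift.

; perimeter-only toolpath
G21 ; units = mm
G90 ; absolute positioning
G28 ; home
; layer 1
G0 Z7.33
G0 X20.00 Y10.00
G1 X15.00 Y18.66
G1 X5.00 Y18.66
G1 X0.00 Y10.00
G1 X5.00 Y1.34
G1 X15.00 Y1.34
G1 X20.00 Y10.00
; layer 2
G0 Z14.67
G0 X20.00 Y10.00
G1 X15.00 Y18.66
G1 X5.00 Y18.66
G1 X0.00 Y10.00
G1 X5.00 Y1.34
G1 X15.00 Y1.34
G1 X20.00 Y10.00
; layer 3
G0 Z22.00
G0 X20.00 Y10.00
G1 X15.00 Y18.66
G1 X5.00 Y18.66
G1 X0.00 Y10.00
G1 X5.00 Y1.34
G1 X15.00 Y1.34
G1 X20.00 Y10.00
M2 ; end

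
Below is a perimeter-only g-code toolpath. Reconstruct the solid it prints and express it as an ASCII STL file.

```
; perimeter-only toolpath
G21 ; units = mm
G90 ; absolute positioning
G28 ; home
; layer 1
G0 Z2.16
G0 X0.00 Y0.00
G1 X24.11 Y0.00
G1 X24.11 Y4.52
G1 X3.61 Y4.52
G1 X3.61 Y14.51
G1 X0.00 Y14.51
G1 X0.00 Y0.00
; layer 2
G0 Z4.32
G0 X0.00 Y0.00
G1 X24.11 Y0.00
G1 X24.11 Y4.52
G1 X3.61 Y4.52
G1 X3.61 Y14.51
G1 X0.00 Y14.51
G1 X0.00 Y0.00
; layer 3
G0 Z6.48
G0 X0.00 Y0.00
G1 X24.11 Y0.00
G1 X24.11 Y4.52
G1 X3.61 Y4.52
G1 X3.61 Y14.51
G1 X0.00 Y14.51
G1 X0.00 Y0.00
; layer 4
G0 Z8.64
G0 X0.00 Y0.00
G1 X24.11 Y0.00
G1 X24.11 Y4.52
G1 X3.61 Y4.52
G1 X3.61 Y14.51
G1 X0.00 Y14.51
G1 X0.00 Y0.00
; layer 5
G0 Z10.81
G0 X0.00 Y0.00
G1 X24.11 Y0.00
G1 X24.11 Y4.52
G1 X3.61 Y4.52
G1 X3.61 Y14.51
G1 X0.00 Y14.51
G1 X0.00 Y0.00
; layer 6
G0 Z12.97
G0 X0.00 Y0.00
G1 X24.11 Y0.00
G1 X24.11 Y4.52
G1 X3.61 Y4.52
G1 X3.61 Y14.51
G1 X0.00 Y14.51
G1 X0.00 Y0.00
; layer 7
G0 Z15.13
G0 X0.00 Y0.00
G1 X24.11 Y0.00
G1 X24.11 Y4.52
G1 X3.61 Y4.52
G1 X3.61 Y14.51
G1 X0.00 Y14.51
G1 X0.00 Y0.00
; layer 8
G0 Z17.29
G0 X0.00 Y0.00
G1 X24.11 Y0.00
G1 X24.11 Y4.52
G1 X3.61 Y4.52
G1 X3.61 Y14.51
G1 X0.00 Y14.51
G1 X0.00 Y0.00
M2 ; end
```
solid part
  facet normal 0.0000 0.0000 -1.0000
    outer loop
      vertex 24.11 4.52 0.00
      vertex 24.11 0.00 0.00
      vertex 0.00 0.00 0.00
    endloop
  endfacet
  facet normal 0.0000 0.0000 -1.0000
    outer loop
      vertex 3.61 4.52 0.00
      vertex 24.11 4.52 0.00
      vertex 0.00 0.00 0.00
    endloop
  endfacet
  facet normal 0.0000 0.0000 -1.0000
    outer loop
      vertex 3.61 14.51 0.00
      vertex 3.61 4.52 0.00
      vertex 0.00 0.00 0.00
    endloop
  endfacet
  facet normal 0.0000 0.0000 -1.0000
    outer loop
      vertex 0.00 14.51 0.00
      vertex 3.61 14.51 0.00
      vertex 0.00 0.00 0.00
    endloop
  endfacet
  facet normal 0.0000 0.0000 1.0000
    outer loop
      vertex 0.00 0.00 17.29
      vertex 24.11 0.00 17.29
      vertex 24.11 4.52 17.29
    endloop
  endfacet
  facet normal 0.0000 0.0000 1.0000
    outer loop
      vertex 0.00 0.00 17.29
      vertex 24.11 4.52 17.29
      vertex 3.61 4.52 17.29
    endloop
  endfacet
  facet normal 0.0000 0.0000 1.0000
    outer loop
      vertex 0.00 0.00 17.29
      vertex 3.61 4.52 17.29
      vertex 3.61 14.51 17.29
    endloop
  endfacet
  facet normal 0.0000 0.0000 1.0000
    outer loop
      vertex 0.00 0.00 17.29
      vertex 3.61 14.51 17.29
      vertex 0.00 14.51 17.29
    endloop
  endfacet
  facet normal 0.0000 -1.0000 0.0000
    outer loop
      vertex 0.00 0.00 0.00
      vertex 24.11 0.00 0.00
      vertex 24.11 0.00 17.29
    endloop
  endfacet
  facet normal 0.0000 -1.0000 0.0000
    outer loop
      vertex 0.00 0.00 0.00
      vertex 24.11 0.00 17.29
      vertex 0.00 0.00 17.29
    endloop
  endfacet
  facet normal 1.0000 0.0000 0.0000
    outer loop
      vertex 24.11 0.00 0.00
      vertex 24.11 4.52 0.00
      vertex 24.11 4.52 17.29
    endloop
  endfacet
  facet normal 1.0000 0.0000 0.0000
    outer loop
      vertex 24.11 0.00 0.00
      vertex 24.11 4.52 17.29
      vertex 24.11 0.00 17.29
    endloop
  endfacet
  facet normal 0.0000 1.0000 0.0000
    outer loop
      vertex 24.11 4.52 0.00
      vertex 3.61 4.52 0.00
      vertex 3.61 4.52 17.29
    endloop
  endfacet
  facet normal 0.0000 1.0000 0.0000
    outer loop
      vertex 24.11 4.52 0.00
      vertex 3.61 4.52 17.29
      vertex 24.11 4.52 17.29
    endloop
  endfacet
  facet normal 1.0000 0.0000 0.0000
    outer loop
      vertex 3.61 4.52 0.00
      vertex 3.61 14.51 0.00
      vertex 3.61 14.51 17.29
    endloop
  endfacet
  facet normal 1.0000 0.0000 0.0000
    outer loop
      vertex 3.61 4.52 0.00
      vertex 3.61 14.51 17.29
      vertex 3.61 4.52 17.29
    endloop
  endfacet
  facet normal 0.0000 1.0000 0.0000
    outer loop
      vertex 3.61 14.51 0.00
      vertex 0.00 14.51 0.00
      vertex 0.00 14.51 17.29
    endloop
  endfacet
  facet normal 0.0000 1.0000 0.0000
    outer loop
      vertex 3.61 14.51 0.00
      vertex 0.00 14.51 17.29
      vertex 3.61 14.51 17.29
    endloop
  endfacet
  facet normal -1.0000 0.0000 0.0000
    outer loop
      vertex 0.00 14.51 0.00
      vertex 0.00 0.00 0.00
      vertex 0.00 0.00 17.29
    endloop
  endfacet
  facet normal -1.0000 0.0000 0.0000
    outer loop
      vertex 0.00 14.51 0.00
      vertex 0.00 0.00 17.29
      vertex 0.00 14.51 17.29
    endloop
  endfacet
endsolid part

The G0 Z moves step by Δz≈2.16 mm. Every layer's G1 loop is the same polygon, so the solid is a straight extrusion of it from z=0 to z≈17.3. Closing with flat bottom and top caps and triangulating gives 20 facets — an L-shaped prism: outer 24.1 × 14.5 mm, arm thicknesses ≈ 4.52 mm (horizontal) and 3.61 mm (vertical), extruded 17.3 mm in z.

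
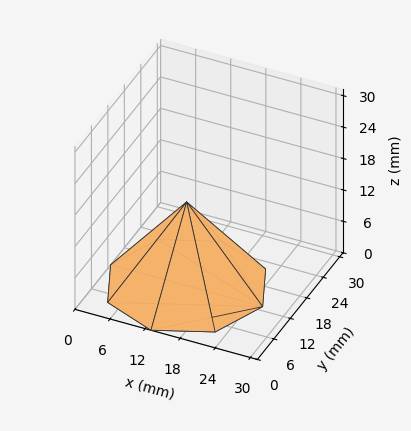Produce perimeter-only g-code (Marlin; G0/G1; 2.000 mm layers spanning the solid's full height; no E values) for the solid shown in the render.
Reading the render: the shape is a regular 8-sided pyramid, base circumscribed radius ≈ 13 mm, apex at z ≈ 16 mm (dimensions read to the nearest mm from the axis ticks). For the g-code, the solid's height is divided into equal slices at the stated Δz and each level perimeter traced with G1 moves after a G0 lift.

; perimeter-only toolpath
G21 ; units = mm
G90 ; absolute positioning
G28 ; home
; layer 1
G0 Z2.000
G0 X24.375 Y13.000
G1 X21.043 Y21.043
G1 X13.000 Y24.375
G1 X4.957 Y21.043
G1 X1.625 Y13.000
G1 X4.957 Y4.957
G1 X13.000 Y1.625
G1 X21.043 Y4.957
G1 X24.375 Y13.000
; layer 2
G0 Z4.000
G0 X22.750 Y13.000
G1 X19.894 Y19.894
G1 X13.000 Y22.750
G1 X6.106 Y19.894
G1 X3.250 Y13.000
G1 X6.106 Y6.106
G1 X13.000 Y3.250
G1 X19.894 Y6.106
G1 X22.750 Y13.000
; layer 3
G0 Z6.000
G0 X21.125 Y13.000
G1 X18.745 Y18.745
G1 X13.000 Y21.125
G1 X7.255 Y18.745
G1 X4.875 Y13.000
G1 X7.255 Y7.255
G1 X13.000 Y4.875
G1 X18.745 Y7.255
G1 X21.125 Y13.000
; layer 4
G0 Z8.000
G0 X19.500 Y13.000
G1 X17.596 Y17.596
G1 X13.000 Y19.500
G1 X8.404 Y17.596
G1 X6.500 Y13.000
G1 X8.404 Y8.404
G1 X13.000 Y6.500
G1 X17.596 Y8.404
G1 X19.500 Y13.000
; layer 5
G0 Z10.000
G0 X17.875 Y13.000
G1 X16.447 Y16.447
G1 X13.000 Y17.875
G1 X9.553 Y16.447
G1 X8.125 Y13.000
G1 X9.553 Y9.553
G1 X13.000 Y8.125
G1 X16.447 Y9.553
G1 X17.875 Y13.000
; layer 6
G0 Z12.000
G0 X16.250 Y13.000
G1 X15.298 Y15.298
G1 X13.000 Y16.250
G1 X10.702 Y15.298
G1 X9.750 Y13.000
G1 X10.702 Y10.702
G1 X13.000 Y9.750
G1 X15.298 Y10.702
G1 X16.250 Y13.000
; layer 7
G0 Z14.000
G0 X14.625 Y13.000
G1 X14.149 Y14.149
G1 X13.000 Y14.625
G1 X11.851 Y14.149
G1 X11.375 Y13.000
G1 X11.851 Y11.851
G1 X13.000 Y11.375
G1 X14.149 Y11.851
G1 X14.625 Y13.000
M2 ; end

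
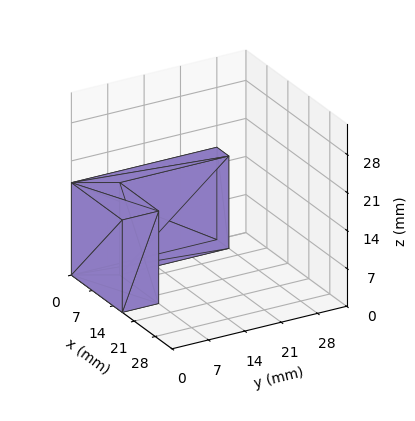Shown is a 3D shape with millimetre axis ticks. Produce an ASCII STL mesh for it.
Reading the render: the shape is an L-shaped prism: outer 17 × 28 mm, arm thicknesses ≈ 7 mm (horizontal) and 4 mm (vertical), extruded 17 mm in z (dimensions read to the nearest mm from the axis ticks). For the STL, each face is triangulated and given an outward normal.

solid part
  facet normal 0.0000 0.0000 -1.0000
    outer loop
      vertex 17.00 7.00 0.00
      vertex 17.00 0.00 0.00
      vertex 0.00 0.00 0.00
    endloop
  endfacet
  facet normal 0.0000 0.0000 -1.0000
    outer loop
      vertex 4.00 7.00 0.00
      vertex 17.00 7.00 0.00
      vertex 0.00 0.00 0.00
    endloop
  endfacet
  facet normal 0.0000 0.0000 -1.0000
    outer loop
      vertex 4.00 28.00 0.00
      vertex 4.00 7.00 0.00
      vertex 0.00 0.00 0.00
    endloop
  endfacet
  facet normal 0.0000 0.0000 -1.0000
    outer loop
      vertex 0.00 28.00 0.00
      vertex 4.00 28.00 0.00
      vertex 0.00 0.00 0.00
    endloop
  endfacet
  facet normal 0.0000 0.0000 1.0000
    outer loop
      vertex 0.00 0.00 17.00
      vertex 17.00 0.00 17.00
      vertex 17.00 7.00 17.00
    endloop
  endfacet
  facet normal 0.0000 0.0000 1.0000
    outer loop
      vertex 0.00 0.00 17.00
      vertex 17.00 7.00 17.00
      vertex 4.00 7.00 17.00
    endloop
  endfacet
  facet normal 0.0000 0.0000 1.0000
    outer loop
      vertex 0.00 0.00 17.00
      vertex 4.00 7.00 17.00
      vertex 4.00 28.00 17.00
    endloop
  endfacet
  facet normal 0.0000 0.0000 1.0000
    outer loop
      vertex 0.00 0.00 17.00
      vertex 4.00 28.00 17.00
      vertex 0.00 28.00 17.00
    endloop
  endfacet
  facet normal 0.0000 -1.0000 0.0000
    outer loop
      vertex 0.00 0.00 0.00
      vertex 17.00 0.00 0.00
      vertex 17.00 0.00 17.00
    endloop
  endfacet
  facet normal 0.0000 -1.0000 0.0000
    outer loop
      vertex 0.00 0.00 0.00
      vertex 17.00 0.00 17.00
      vertex 0.00 0.00 17.00
    endloop
  endfacet
  facet normal 1.0000 0.0000 0.0000
    outer loop
      vertex 17.00 0.00 0.00
      vertex 17.00 7.00 0.00
      vertex 17.00 7.00 17.00
    endloop
  endfacet
  facet normal 1.0000 0.0000 0.0000
    outer loop
      vertex 17.00 0.00 0.00
      vertex 17.00 7.00 17.00
      vertex 17.00 0.00 17.00
    endloop
  endfacet
  facet normal 0.0000 1.0000 0.0000
    outer loop
      vertex 17.00 7.00 0.00
      vertex 4.00 7.00 0.00
      vertex 4.00 7.00 17.00
    endloop
  endfacet
  facet normal 0.0000 1.0000 0.0000
    outer loop
      vertex 17.00 7.00 0.00
      vertex 4.00 7.00 17.00
      vertex 17.00 7.00 17.00
    endloop
  endfacet
  facet normal 1.0000 0.0000 0.0000
    outer loop
      vertex 4.00 7.00 0.00
      vertex 4.00 28.00 0.00
      vertex 4.00 28.00 17.00
    endloop
  endfacet
  facet normal 1.0000 0.0000 0.0000
    outer loop
      vertex 4.00 7.00 0.00
      vertex 4.00 28.00 17.00
      vertex 4.00 7.00 17.00
    endloop
  endfacet
  facet normal 0.0000 1.0000 0.0000
    outer loop
      vertex 4.00 28.00 0.00
      vertex 0.00 28.00 0.00
      vertex 0.00 28.00 17.00
    endloop
  endfacet
  facet normal 0.0000 1.0000 0.0000
    outer loop
      vertex 4.00 28.00 0.00
      vertex 0.00 28.00 17.00
      vertex 4.00 28.00 17.00
    endloop
  endfacet
  facet normal -1.0000 0.0000 0.0000
    outer loop
      vertex 0.00 28.00 0.00
      vertex 0.00 0.00 0.00
      vertex 0.00 0.00 17.00
    endloop
  endfacet
  facet normal -1.0000 0.0000 0.0000
    outer loop
      vertex 0.00 28.00 0.00
      vertex 0.00 0.00 17.00
      vertex 0.00 28.00 17.00
    endloop
  endfacet
endsolid part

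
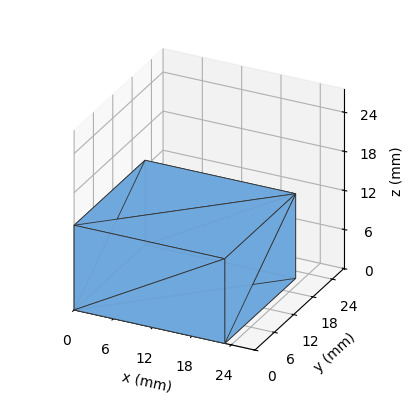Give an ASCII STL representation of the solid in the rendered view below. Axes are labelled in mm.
Reading the render: the shape is a rectangular box, roughly 23 × 22 mm footprint and 13 mm tall (dimensions read to the nearest mm from the axis ticks). For the STL, each face is triangulated and given an outward normal.

solid part
  facet normal 0.0000 0.0000 -1.0000
    outer loop
      vertex 23.0 22.0 0.0
      vertex 23.0 0.0 0.0
      vertex 0.0 0.0 0.0
    endloop
  endfacet
  facet normal 0.0000 0.0000 -1.0000
    outer loop
      vertex 0.0 22.0 0.0
      vertex 23.0 22.0 0.0
      vertex 0.0 0.0 0.0
    endloop
  endfacet
  facet normal 0.0000 0.0000 1.0000
    outer loop
      vertex 0.0 0.0 13.0
      vertex 23.0 0.0 13.0
      vertex 23.0 22.0 13.0
    endloop
  endfacet
  facet normal 0.0000 0.0000 1.0000
    outer loop
      vertex 0.0 0.0 13.0
      vertex 23.0 22.0 13.0
      vertex 0.0 22.0 13.0
    endloop
  endfacet
  facet normal 0.0000 -1.0000 0.0000
    outer loop
      vertex 0.0 0.0 0.0
      vertex 23.0 0.0 0.0
      vertex 23.0 0.0 13.0
    endloop
  endfacet
  facet normal 0.0000 -1.0000 0.0000
    outer loop
      vertex 0.0 0.0 0.0
      vertex 23.0 0.0 13.0
      vertex 0.0 0.0 13.0
    endloop
  endfacet
  facet normal 0.0000 1.0000 0.0000
    outer loop
      vertex 23.0 22.0 13.0
      vertex 23.0 22.0 0.0
      vertex 0.0 22.0 0.0
    endloop
  endfacet
  facet normal 0.0000 1.0000 0.0000
    outer loop
      vertex 0.0 22.0 13.0
      vertex 23.0 22.0 13.0
      vertex 0.0 22.0 0.0
    endloop
  endfacet
  facet normal -1.0000 0.0000 0.0000
    outer loop
      vertex 0.0 22.0 13.0
      vertex 0.0 22.0 0.0
      vertex 0.0 0.0 0.0
    endloop
  endfacet
  facet normal -1.0000 0.0000 0.0000
    outer loop
      vertex 0.0 0.0 13.0
      vertex 0.0 22.0 13.0
      vertex 0.0 0.0 0.0
    endloop
  endfacet
  facet normal 1.0000 0.0000 0.0000
    outer loop
      vertex 23.0 0.0 0.0
      vertex 23.0 22.0 0.0
      vertex 23.0 22.0 13.0
    endloop
  endfacet
  facet normal 1.0000 0.0000 0.0000
    outer loop
      vertex 23.0 0.0 0.0
      vertex 23.0 22.0 13.0
      vertex 23.0 0.0 13.0
    endloop
  endfacet
endsolid part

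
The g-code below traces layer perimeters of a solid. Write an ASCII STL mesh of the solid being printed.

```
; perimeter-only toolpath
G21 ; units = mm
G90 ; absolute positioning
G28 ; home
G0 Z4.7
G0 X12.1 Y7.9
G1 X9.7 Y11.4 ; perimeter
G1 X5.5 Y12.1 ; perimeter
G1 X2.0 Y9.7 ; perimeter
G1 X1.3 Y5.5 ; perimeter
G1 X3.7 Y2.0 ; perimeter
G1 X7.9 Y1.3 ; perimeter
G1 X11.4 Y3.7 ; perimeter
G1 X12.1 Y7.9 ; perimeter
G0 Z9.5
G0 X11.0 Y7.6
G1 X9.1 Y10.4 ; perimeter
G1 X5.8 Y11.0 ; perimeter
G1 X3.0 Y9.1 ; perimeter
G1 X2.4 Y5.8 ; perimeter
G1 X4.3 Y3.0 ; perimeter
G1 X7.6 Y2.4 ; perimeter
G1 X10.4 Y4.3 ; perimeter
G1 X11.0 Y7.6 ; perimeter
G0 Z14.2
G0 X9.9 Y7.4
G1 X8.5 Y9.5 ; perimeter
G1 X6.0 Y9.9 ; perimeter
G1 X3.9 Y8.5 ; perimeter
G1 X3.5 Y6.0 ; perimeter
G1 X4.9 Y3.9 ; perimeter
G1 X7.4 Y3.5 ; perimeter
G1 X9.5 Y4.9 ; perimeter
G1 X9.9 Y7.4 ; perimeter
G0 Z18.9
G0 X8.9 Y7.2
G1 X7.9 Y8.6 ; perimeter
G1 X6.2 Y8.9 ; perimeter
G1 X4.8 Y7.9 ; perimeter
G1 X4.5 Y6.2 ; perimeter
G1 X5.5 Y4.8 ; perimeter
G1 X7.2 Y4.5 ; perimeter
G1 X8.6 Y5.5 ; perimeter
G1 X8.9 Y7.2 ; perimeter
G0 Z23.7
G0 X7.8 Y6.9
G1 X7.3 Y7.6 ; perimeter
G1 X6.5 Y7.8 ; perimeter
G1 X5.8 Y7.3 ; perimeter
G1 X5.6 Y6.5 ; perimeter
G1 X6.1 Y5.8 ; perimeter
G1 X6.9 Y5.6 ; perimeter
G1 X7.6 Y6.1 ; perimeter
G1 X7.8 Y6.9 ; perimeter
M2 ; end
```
solid part
  facet normal 0.0000 0.0000 -1.0000
    outer loop
      vertex 5.3 13.2 0.0
      vertex 10.3 12.3 0.0
      vertex 13.2 8.1 0.0
    endloop
  endfacet
  facet normal 0.0000 0.0000 -1.0000
    outer loop
      vertex 1.1 10.3 0.0
      vertex 5.3 13.2 0.0
      vertex 13.2 8.1 0.0
    endloop
  endfacet
  facet normal 0.0000 0.0000 -1.0000
    outer loop
      vertex 0.2 5.3 0.0
      vertex 1.1 10.3 0.0
      vertex 13.2 8.1 0.0
    endloop
  endfacet
  facet normal 0.0000 0.0000 -1.0000
    outer loop
      vertex 3.1 1.1 0.0
      vertex 0.2 5.3 0.0
      vertex 13.2 8.1 0.0
    endloop
  endfacet
  facet normal 0.0000 0.0000 -1.0000
    outer loop
      vertex 8.1 0.2 0.0
      vertex 3.1 1.1 0.0
      vertex 13.2 8.1 0.0
    endloop
  endfacet
  facet normal 0.0000 0.0000 -1.0000
    outer loop
      vertex 12.3 3.1 0.0
      vertex 8.1 0.2 0.0
      vertex 13.2 8.1 0.0
    endloop
  endfacet
  facet normal 0.8043 0.5553 0.2115
    outer loop
      vertex 13.2 8.1 0.0
      vertex 10.3 12.3 0.0
      vertex 6.7 6.7 28.4
    endloop
  endfacet
  facet normal 0.1731 0.9619 0.2116
    outer loop
      vertex 10.3 12.3 0.0
      vertex 5.3 13.2 0.0
      vertex 6.7 6.7 28.4
    endloop
  endfacet
  facet normal -0.5553 0.8043 0.2115
    outer loop
      vertex 5.3 13.2 0.0
      vertex 1.1 10.3 0.0
      vertex 6.7 6.7 28.4
    endloop
  endfacet
  facet normal -0.9619 0.1731 0.2116
    outer loop
      vertex 1.1 10.3 0.0
      vertex 0.2 5.3 0.0
      vertex 6.7 6.7 28.4
    endloop
  endfacet
  facet normal -0.8043 -0.5553 0.2115
    outer loop
      vertex 0.2 5.3 0.0
      vertex 3.1 1.1 0.0
      vertex 6.7 6.7 28.4
    endloop
  endfacet
  facet normal -0.1731 -0.9619 0.2116
    outer loop
      vertex 3.1 1.1 0.0
      vertex 8.1 0.2 0.0
      vertex 6.7 6.7 28.4
    endloop
  endfacet
  facet normal 0.5553 -0.8043 0.2115
    outer loop
      vertex 8.1 0.2 0.0
      vertex 12.3 3.1 0.0
      vertex 6.7 6.7 28.4
    endloop
  endfacet
  facet normal 0.9619 -0.1731 0.2116
    outer loop
      vertex 12.3 3.1 0.0
      vertex 13.2 8.1 0.0
      vertex 6.7 6.7 28.4
    endloop
  endfacet
endsolid part

The G0 Z moves step by Δz≈4.7 mm. The G1 loops shrink linearly with z, so the solid tapers from its base footprint up to z≈28.4. Closing with a flat bottom cap and the tapered top and triangulating gives 14 facets — a regular 8-sided pyramid, base circumscribed radius ≈ 6.7 mm, apex at z ≈ 28.4 mm.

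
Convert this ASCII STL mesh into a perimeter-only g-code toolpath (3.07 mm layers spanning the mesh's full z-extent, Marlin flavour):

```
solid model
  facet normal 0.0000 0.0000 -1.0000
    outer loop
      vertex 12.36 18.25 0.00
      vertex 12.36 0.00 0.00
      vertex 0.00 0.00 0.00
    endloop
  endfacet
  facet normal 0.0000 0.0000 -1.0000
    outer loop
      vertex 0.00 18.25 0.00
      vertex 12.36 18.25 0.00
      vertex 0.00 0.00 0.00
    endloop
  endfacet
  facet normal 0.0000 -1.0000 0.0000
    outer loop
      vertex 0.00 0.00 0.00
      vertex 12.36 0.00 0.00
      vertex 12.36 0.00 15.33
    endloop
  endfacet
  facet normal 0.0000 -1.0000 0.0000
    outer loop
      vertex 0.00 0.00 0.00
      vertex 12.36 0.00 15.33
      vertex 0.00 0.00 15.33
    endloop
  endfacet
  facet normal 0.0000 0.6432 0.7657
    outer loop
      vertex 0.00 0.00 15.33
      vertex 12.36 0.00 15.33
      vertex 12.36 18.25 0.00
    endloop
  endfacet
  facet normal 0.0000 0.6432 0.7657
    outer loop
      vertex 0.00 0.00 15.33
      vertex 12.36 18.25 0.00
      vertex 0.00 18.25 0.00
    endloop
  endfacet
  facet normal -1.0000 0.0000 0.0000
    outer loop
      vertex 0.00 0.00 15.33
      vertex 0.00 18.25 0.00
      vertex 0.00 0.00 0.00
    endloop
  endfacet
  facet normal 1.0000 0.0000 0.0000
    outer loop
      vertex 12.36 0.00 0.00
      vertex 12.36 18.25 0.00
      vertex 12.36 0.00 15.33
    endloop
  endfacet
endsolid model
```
; perimeter-only toolpath
G21 ; units = mm
G90 ; absolute positioning
G28 ; home
; layer 1
G0 Z3.07
G0 X0.00 Y0.00
G1 X12.36 Y0.00
G1 X12.36 Y14.60
G1 X0.00 Y14.60
G1 X0.00 Y0.00
; layer 2
G0 Z6.13
G0 X0.00 Y0.00
G1 X12.36 Y0.00
G1 X12.36 Y10.95
G1 X0.00 Y10.95
G1 X0.00 Y0.00
; layer 3
G0 Z9.20
G0 X0.00 Y0.00
G1 X12.36 Y0.00
G1 X12.36 Y7.30
G1 X0.00 Y7.30
G1 X0.00 Y0.00
; layer 4
G0 Z12.26
G0 X0.00 Y0.00
G1 X12.36 Y0.00
G1 X12.36 Y3.65
G1 X0.00 Y3.65
G1 X0.00 Y0.00
M2 ; end

The solid is a wedge (ramp): 12.4 × 18.2 mm base, rising to 15.3 mm along the y=0 edge and sloping linearly to z=0 at y=18.2. Slicing at Δz = 3.07 mm — 5 equal slices spanning the solid's height, so layer i sits at z = i·h/5 — gives 4 non-empty perimeters. Each is a 4-segment closed polygon; G0 lifts to the layer z and rapids to the start vertex, then G1 traces the edges. The cross-section shrinks linearly with z (the slice at the apex is degenerate and omitted).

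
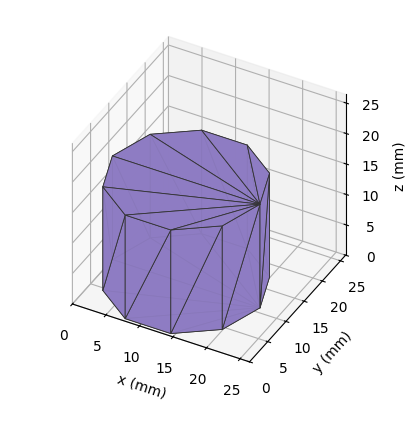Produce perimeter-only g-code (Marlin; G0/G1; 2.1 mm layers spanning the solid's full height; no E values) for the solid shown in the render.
Reading the render: the shape is a regular 10-sided prism (a cylinder approximated with 10 flat sides), circumscribed radius ≈ 11 mm, height ≈ 17 mm (dimensions read to the nearest mm from the axis ticks). For the g-code, the solid's height is divided into equal slices at the stated Δz and each level perimeter traced with G1 moves after a G0 lift.

; perimeter-only toolpath
G21 ; units = mm
G90 ; absolute positioning
G28 ; home
; layer 1
G0 Z2.1
G0 X22.0 Y11.0
G1 X19.9 Y17.5
G1 X14.4 Y21.5
G1 X7.6 Y21.5
G1 X2.1 Y17.5
G1 X0.0 Y11.0
G1 X2.1 Y4.5
G1 X7.6 Y0.5
G1 X14.4 Y0.5
G1 X19.9 Y4.5
G1 X22.0 Y11.0
; layer 2
G0 Z4.2
G0 X22.0 Y11.0
G1 X19.9 Y17.5
G1 X14.4 Y21.5
G1 X7.6 Y21.5
G1 X2.1 Y17.5
G1 X0.0 Y11.0
G1 X2.1 Y4.5
G1 X7.6 Y0.5
G1 X14.4 Y0.5
G1 X19.9 Y4.5
G1 X22.0 Y11.0
; layer 3
G0 Z6.4
G0 X22.0 Y11.0
G1 X19.9 Y17.5
G1 X14.4 Y21.5
G1 X7.6 Y21.5
G1 X2.1 Y17.5
G1 X0.0 Y11.0
G1 X2.1 Y4.5
G1 X7.6 Y0.5
G1 X14.4 Y0.5
G1 X19.9 Y4.5
G1 X22.0 Y11.0
; layer 4
G0 Z8.5
G0 X22.0 Y11.0
G1 X19.9 Y17.5
G1 X14.4 Y21.5
G1 X7.6 Y21.5
G1 X2.1 Y17.5
G1 X0.0 Y11.0
G1 X2.1 Y4.5
G1 X7.6 Y0.5
G1 X14.4 Y0.5
G1 X19.9 Y4.5
G1 X22.0 Y11.0
; layer 5
G0 Z10.6
G0 X22.0 Y11.0
G1 X19.9 Y17.5
G1 X14.4 Y21.5
G1 X7.6 Y21.5
G1 X2.1 Y17.5
G1 X0.0 Y11.0
G1 X2.1 Y4.5
G1 X7.6 Y0.5
G1 X14.4 Y0.5
G1 X19.9 Y4.5
G1 X22.0 Y11.0
; layer 6
G0 Z12.8
G0 X22.0 Y11.0
G1 X19.9 Y17.5
G1 X14.4 Y21.5
G1 X7.6 Y21.5
G1 X2.1 Y17.5
G1 X0.0 Y11.0
G1 X2.1 Y4.5
G1 X7.6 Y0.5
G1 X14.4 Y0.5
G1 X19.9 Y4.5
G1 X22.0 Y11.0
; layer 7
G0 Z14.9
G0 X22.0 Y11.0
G1 X19.9 Y17.5
G1 X14.4 Y21.5
G1 X7.6 Y21.5
G1 X2.1 Y17.5
G1 X0.0 Y11.0
G1 X2.1 Y4.5
G1 X7.6 Y0.5
G1 X14.4 Y0.5
G1 X19.9 Y4.5
G1 X22.0 Y11.0
; layer 8
G0 Z17.0
G0 X22.0 Y11.0
G1 X19.9 Y17.5
G1 X14.4 Y21.5
G1 X7.6 Y21.5
G1 X2.1 Y17.5
G1 X0.0 Y11.0
G1 X2.1 Y4.5
G1 X7.6 Y0.5
G1 X14.4 Y0.5
G1 X19.9 Y4.5
G1 X22.0 Y11.0
M2 ; end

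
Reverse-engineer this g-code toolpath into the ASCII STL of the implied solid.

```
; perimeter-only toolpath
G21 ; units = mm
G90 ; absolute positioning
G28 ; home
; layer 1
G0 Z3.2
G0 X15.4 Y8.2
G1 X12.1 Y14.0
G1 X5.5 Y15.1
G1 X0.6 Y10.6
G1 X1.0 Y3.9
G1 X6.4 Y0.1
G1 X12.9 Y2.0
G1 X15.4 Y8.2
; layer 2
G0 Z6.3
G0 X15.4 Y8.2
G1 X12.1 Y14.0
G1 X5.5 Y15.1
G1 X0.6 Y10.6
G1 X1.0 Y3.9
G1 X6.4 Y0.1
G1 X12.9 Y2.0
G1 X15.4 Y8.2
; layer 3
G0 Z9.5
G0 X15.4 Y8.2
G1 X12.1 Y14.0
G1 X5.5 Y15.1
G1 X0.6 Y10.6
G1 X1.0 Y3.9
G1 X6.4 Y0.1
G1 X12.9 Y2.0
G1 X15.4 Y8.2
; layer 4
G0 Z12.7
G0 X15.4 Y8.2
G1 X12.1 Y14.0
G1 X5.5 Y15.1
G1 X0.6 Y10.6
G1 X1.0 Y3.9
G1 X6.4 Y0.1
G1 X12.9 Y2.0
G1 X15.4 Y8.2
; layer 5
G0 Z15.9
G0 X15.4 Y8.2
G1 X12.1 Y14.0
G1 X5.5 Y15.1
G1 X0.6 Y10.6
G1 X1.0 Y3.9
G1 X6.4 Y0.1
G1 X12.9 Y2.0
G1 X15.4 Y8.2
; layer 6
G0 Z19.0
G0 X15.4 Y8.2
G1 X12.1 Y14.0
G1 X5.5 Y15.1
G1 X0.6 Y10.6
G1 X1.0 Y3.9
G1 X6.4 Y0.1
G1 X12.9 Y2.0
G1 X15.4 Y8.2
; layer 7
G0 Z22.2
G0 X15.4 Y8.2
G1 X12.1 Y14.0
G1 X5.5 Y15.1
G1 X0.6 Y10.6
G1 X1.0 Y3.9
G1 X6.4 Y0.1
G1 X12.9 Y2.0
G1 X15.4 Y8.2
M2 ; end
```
solid part
  facet normal 0.0000 0.0000 -1.0000
    outer loop
      vertex 5.5 15.1 0.0
      vertex 12.1 14.0 0.0
      vertex 15.4 8.2 0.0
    endloop
  endfacet
  facet normal 0.0000 0.0000 -1.0000
    outer loop
      vertex 0.6 10.6 0.0
      vertex 5.5 15.1 0.0
      vertex 15.4 8.2 0.0
    endloop
  endfacet
  facet normal 0.0000 0.0000 -1.0000
    outer loop
      vertex 1.0 3.9 0.0
      vertex 0.6 10.6 0.0
      vertex 15.4 8.2 0.0
    endloop
  endfacet
  facet normal 0.0000 0.0000 -1.0000
    outer loop
      vertex 6.4 0.1 0.0
      vertex 1.0 3.9 0.0
      vertex 15.4 8.2 0.0
    endloop
  endfacet
  facet normal 0.0000 0.0000 -1.0000
    outer loop
      vertex 12.9 2.0 0.0
      vertex 6.4 0.1 0.0
      vertex 15.4 8.2 0.0
    endloop
  endfacet
  facet normal 0.0000 0.0000 1.0000
    outer loop
      vertex 15.4 8.2 22.2
      vertex 12.1 14.0 22.2
      vertex 5.5 15.1 22.2
    endloop
  endfacet
  facet normal 0.0000 0.0000 1.0000
    outer loop
      vertex 15.4 8.2 22.2
      vertex 5.5 15.1 22.2
      vertex 0.6 10.6 22.2
    endloop
  endfacet
  facet normal 0.0000 0.0000 1.0000
    outer loop
      vertex 15.4 8.2 22.2
      vertex 0.6 10.6 22.2
      vertex 1.0 3.9 22.2
    endloop
  endfacet
  facet normal 0.0000 0.0000 1.0000
    outer loop
      vertex 15.4 8.2 22.2
      vertex 1.0 3.9 22.2
      vertex 6.4 0.1 22.2
    endloop
  endfacet
  facet normal 0.0000 0.0000 1.0000
    outer loop
      vertex 15.4 8.2 22.2
      vertex 6.4 0.1 22.2
      vertex 12.9 2.0 22.2
    endloop
  endfacet
  facet normal 0.8692 0.4945 0.0000
    outer loop
      vertex 15.4 8.2 0.0
      vertex 12.1 14.0 0.0
      vertex 12.1 14.0 22.2
    endloop
  endfacet
  facet normal 0.8692 0.4945 0.0000
    outer loop
      vertex 15.4 8.2 0.0
      vertex 12.1 14.0 22.2
      vertex 15.4 8.2 22.2
    endloop
  endfacet
  facet normal 0.1644 0.9864 0.0000
    outer loop
      vertex 12.1 14.0 0.0
      vertex 5.5 15.1 0.0
      vertex 5.5 15.1 22.2
    endloop
  endfacet
  facet normal 0.1644 0.9864 0.0000
    outer loop
      vertex 12.1 14.0 0.0
      vertex 5.5 15.1 22.2
      vertex 12.1 14.0 22.2
    endloop
  endfacet
  facet normal -0.6764 0.7365 0.0000
    outer loop
      vertex 5.5 15.1 0.0
      vertex 0.6 10.6 0.0
      vertex 0.6 10.6 22.2
    endloop
  endfacet
  facet normal -0.6764 0.7365 0.0000
    outer loop
      vertex 5.5 15.1 0.0
      vertex 0.6 10.6 22.2
      vertex 5.5 15.1 22.2
    endloop
  endfacet
  facet normal -0.9982 -0.0596 0.0000
    outer loop
      vertex 0.6 10.6 0.0
      vertex 1.0 3.9 0.0
      vertex 1.0 3.9 22.2
    endloop
  endfacet
  facet normal -0.9982 -0.0596 0.0000
    outer loop
      vertex 0.6 10.6 0.0
      vertex 1.0 3.9 22.2
      vertex 0.6 10.6 22.2
    endloop
  endfacet
  facet normal -0.5755 -0.8178 0.0000
    outer loop
      vertex 1.0 3.9 0.0
      vertex 6.4 0.1 0.0
      vertex 6.4 0.1 22.2
    endloop
  endfacet
  facet normal -0.5755 -0.8178 0.0000
    outer loop
      vertex 1.0 3.9 0.0
      vertex 6.4 0.1 22.2
      vertex 1.0 3.9 22.2
    endloop
  endfacet
  facet normal 0.2806 -0.9598 0.0000
    outer loop
      vertex 6.4 0.1 0.0
      vertex 12.9 2.0 0.0
      vertex 12.9 2.0 22.2
    endloop
  endfacet
  facet normal 0.2806 -0.9598 0.0000
    outer loop
      vertex 6.4 0.1 0.0
      vertex 12.9 2.0 22.2
      vertex 6.4 0.1 22.2
    endloop
  endfacet
  facet normal 0.9274 -0.3740 0.0000
    outer loop
      vertex 12.9 2.0 0.0
      vertex 15.4 8.2 0.0
      vertex 15.4 8.2 22.2
    endloop
  endfacet
  facet normal 0.9274 -0.3740 0.0000
    outer loop
      vertex 12.9 2.0 0.0
      vertex 15.4 8.2 22.2
      vertex 12.9 2.0 22.2
    endloop
  endfacet
endsolid part

The G0 Z moves step by Δz≈3.2 mm. Every layer's G1 loop is the same polygon, so the solid is a straight extrusion of it from z=0 to z≈22.2. Closing with flat bottom and top caps and triangulating gives 24 facets — a regular 7-sided prism (a cylinder approximated with 7 flat sides), circumscribed radius ≈ 7.7 mm, height ≈ 22.2 mm.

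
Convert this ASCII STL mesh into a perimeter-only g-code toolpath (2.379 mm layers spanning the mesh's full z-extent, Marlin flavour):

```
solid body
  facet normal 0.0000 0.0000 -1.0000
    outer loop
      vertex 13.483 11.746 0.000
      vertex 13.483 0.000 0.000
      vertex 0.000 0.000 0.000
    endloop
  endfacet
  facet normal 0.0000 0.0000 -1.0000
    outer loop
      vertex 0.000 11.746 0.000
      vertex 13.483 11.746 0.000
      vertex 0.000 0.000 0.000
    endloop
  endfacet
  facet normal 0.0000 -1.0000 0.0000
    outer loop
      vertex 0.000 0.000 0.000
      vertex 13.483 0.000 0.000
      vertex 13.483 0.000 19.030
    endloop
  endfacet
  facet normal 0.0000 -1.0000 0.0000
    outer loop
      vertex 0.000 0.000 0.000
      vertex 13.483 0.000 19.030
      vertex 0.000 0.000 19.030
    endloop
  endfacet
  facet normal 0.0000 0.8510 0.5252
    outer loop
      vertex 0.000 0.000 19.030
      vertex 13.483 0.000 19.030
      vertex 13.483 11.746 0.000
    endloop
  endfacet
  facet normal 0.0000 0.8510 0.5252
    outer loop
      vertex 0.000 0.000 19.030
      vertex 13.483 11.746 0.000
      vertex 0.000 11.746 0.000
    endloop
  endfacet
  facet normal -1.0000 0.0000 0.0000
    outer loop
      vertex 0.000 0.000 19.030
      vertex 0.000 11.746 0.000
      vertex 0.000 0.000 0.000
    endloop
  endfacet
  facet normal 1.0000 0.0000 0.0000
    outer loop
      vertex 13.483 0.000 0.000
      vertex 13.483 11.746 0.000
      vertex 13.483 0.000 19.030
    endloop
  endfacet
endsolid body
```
; perimeter-only toolpath
G21 ; units = mm
G90 ; absolute positioning
G28 ; home
; layer 1
G0 Z2.379
G0 X0.000 Y0.000
G1 X13.483 Y0.000
G1 X13.483 Y10.278
G1 X0.000 Y10.278
G1 X0.000 Y0.000
; layer 2
G0 Z4.758
G0 X0.000 Y0.000
G1 X13.483 Y0.000
G1 X13.483 Y8.809
G1 X0.000 Y8.809
G1 X0.000 Y0.000
; layer 3
G0 Z7.136
G0 X0.000 Y0.000
G1 X13.483 Y0.000
G1 X13.483 Y7.341
G1 X0.000 Y7.341
G1 X0.000 Y0.000
; layer 4
G0 Z9.515
G0 X0.000 Y0.000
G1 X13.483 Y0.000
G1 X13.483 Y5.873
G1 X0.000 Y5.873
G1 X0.000 Y0.000
; layer 5
G0 Z11.894
G0 X0.000 Y0.000
G1 X13.483 Y0.000
G1 X13.483 Y4.405
G1 X0.000 Y4.405
G1 X0.000 Y0.000
; layer 6
G0 Z14.273
G0 X0.000 Y0.000
G1 X13.483 Y0.000
G1 X13.483 Y2.937
G1 X0.000 Y2.937
G1 X0.000 Y0.000
; layer 7
G0 Z16.651
G0 X0.000 Y0.000
G1 X13.483 Y0.000
G1 X13.483 Y1.468
G1 X0.000 Y1.468
G1 X0.000 Y0.000
M2 ; end

The solid is a wedge (ramp): 13.5 × 11.7 mm base, rising to 19 mm along the y=0 edge and sloping linearly to z=0 at y=11.7. Slicing at Δz = 2.379 mm — 8 equal slices spanning the solid's height, so layer i sits at z = i·h/8 — gives 7 non-empty perimeters. Each is a 4-segment closed polygon; G0 lifts to the layer z and rapids to the start vertex, then G1 traces the edges. The cross-section shrinks linearly with z (the slice at the apex is degenerate and omitted).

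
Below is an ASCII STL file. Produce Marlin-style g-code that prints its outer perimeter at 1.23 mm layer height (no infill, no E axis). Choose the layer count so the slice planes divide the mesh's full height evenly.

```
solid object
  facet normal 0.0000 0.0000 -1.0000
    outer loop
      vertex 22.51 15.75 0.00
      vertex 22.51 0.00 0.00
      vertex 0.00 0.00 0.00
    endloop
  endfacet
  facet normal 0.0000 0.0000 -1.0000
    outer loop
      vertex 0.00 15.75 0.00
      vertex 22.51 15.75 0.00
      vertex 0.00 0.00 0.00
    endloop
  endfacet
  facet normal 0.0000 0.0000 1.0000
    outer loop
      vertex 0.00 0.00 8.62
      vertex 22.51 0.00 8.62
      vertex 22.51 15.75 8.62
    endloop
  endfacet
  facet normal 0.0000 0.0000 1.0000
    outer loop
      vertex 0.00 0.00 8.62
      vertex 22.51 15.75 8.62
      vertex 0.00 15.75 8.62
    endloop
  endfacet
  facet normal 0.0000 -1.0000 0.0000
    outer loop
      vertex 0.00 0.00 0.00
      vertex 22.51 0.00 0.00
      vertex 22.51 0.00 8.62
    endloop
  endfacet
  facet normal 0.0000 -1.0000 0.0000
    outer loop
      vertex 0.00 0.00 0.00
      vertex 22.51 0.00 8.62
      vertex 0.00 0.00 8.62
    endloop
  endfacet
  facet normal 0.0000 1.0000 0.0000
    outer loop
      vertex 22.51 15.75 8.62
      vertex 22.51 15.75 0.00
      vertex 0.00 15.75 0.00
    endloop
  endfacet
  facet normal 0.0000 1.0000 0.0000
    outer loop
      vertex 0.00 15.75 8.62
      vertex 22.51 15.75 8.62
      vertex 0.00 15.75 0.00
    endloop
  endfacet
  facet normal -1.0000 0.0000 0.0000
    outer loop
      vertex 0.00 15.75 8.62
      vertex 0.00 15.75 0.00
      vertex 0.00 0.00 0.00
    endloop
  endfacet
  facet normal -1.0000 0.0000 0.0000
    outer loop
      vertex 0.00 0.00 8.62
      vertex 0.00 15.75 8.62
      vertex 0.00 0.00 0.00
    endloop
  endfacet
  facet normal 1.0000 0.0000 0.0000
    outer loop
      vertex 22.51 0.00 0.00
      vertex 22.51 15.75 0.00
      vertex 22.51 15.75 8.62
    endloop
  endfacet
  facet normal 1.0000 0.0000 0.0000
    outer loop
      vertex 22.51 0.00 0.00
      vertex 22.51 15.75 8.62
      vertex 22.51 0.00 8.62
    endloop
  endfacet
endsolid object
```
; perimeter-only toolpath
G21 ; units = mm
G90 ; absolute positioning
G28 ; home
; layer 1
G0 Z1.23
G0 X0.00 Y0.00
G1 X22.51 Y0.00
G1 X22.51 Y15.75
G1 X0.00 Y15.75
G1 X0.00 Y0.00
; layer 2
G0 Z2.46
G0 X0.00 Y0.00
G1 X22.51 Y0.00
G1 X22.51 Y15.75
G1 X0.00 Y15.75
G1 X0.00 Y0.00
; layer 3
G0 Z3.69
G0 X0.00 Y0.00
G1 X22.51 Y0.00
G1 X22.51 Y15.75
G1 X0.00 Y15.75
G1 X0.00 Y0.00
; layer 4
G0 Z4.93
G0 X0.00 Y0.00
G1 X22.51 Y0.00
G1 X22.51 Y15.75
G1 X0.00 Y15.75
G1 X0.00 Y0.00
; layer 5
G0 Z6.16
G0 X0.00 Y0.00
G1 X22.51 Y0.00
G1 X22.51 Y15.75
G1 X0.00 Y15.75
G1 X0.00 Y0.00
; layer 6
G0 Z7.39
G0 X0.00 Y0.00
G1 X22.51 Y0.00
G1 X22.51 Y15.75
G1 X0.00 Y15.75
G1 X0.00 Y0.00
; layer 7
G0 Z8.62
G0 X0.00 Y0.00
G1 X22.51 Y0.00
G1 X22.51 Y15.75
G1 X0.00 Y15.75
G1 X0.00 Y0.00
M2 ; end

The solid is a rectangular box, roughly 22.5 × 15.8 mm footprint and 8.62 mm tall. Slicing at Δz = 1.23 mm — 7 equal slices spanning the solid's height, so layer i sits at z = i·h/7 — gives 7 non-empty perimeters. Each is a 4-segment closed polygon; G0 lifts to the layer z and rapids to the start vertex, then G1 traces the edges.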